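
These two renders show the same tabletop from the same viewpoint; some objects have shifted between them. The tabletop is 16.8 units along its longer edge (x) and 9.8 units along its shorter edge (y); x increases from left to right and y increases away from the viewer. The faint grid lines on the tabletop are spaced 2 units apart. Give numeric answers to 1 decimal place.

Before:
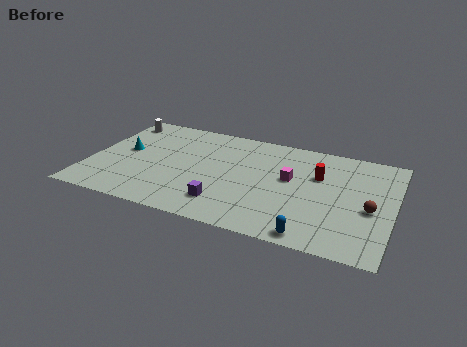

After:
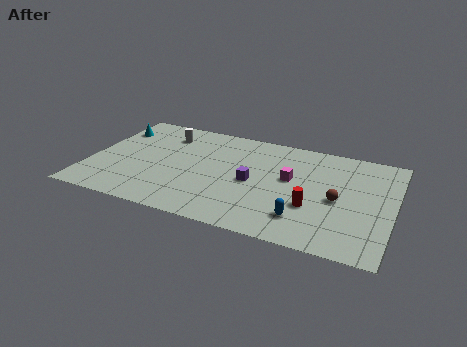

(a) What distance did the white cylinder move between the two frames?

2.9

The white cylinder moved from about (1.0, 8.3) to (3.8, 7.7), a distance of √(2.8² + 0.6²) ≈ 2.9.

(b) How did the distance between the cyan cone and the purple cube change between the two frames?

+1.9

They were about 6.8 units apart before and 8.7 after — 1.9 units further apart.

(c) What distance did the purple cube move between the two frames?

2.8

The purple cube was near (7.8, 2.1) before and (9.1, 4.6) after, so it travelled √(1.3² + 2.5²) ≈ 2.8 units.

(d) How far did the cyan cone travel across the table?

2.3

From (1.8, 5.3) to (0.9, 7.4), the cyan cone covered √(0.9² + 2.1²) ≈ 2.3 units.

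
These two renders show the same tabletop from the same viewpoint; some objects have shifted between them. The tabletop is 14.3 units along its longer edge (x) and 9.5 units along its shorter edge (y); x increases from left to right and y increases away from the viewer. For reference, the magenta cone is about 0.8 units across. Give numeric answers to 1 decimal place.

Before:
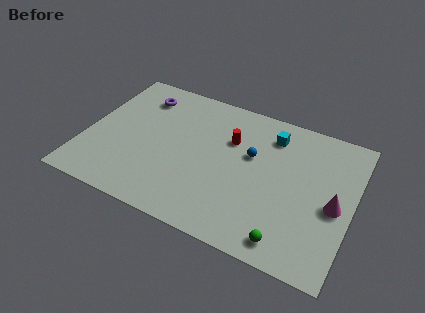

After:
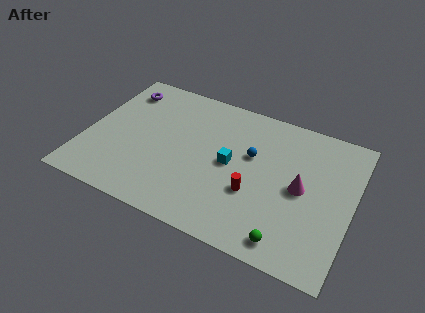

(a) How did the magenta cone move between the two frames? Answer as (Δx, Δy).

(-1.8, 0.4)

From the two frames, the magenta cone sits at roughly (13.4, 4.3) before and (11.6, 4.7) after.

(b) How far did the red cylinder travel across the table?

3.4

From (7.6, 6.4) to (9.2, 3.4), the red cylinder covered √(1.6² + 3.0²) ≈ 3.4 units.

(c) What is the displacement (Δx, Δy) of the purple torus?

(-1.1, 0.1)

The purple torus was at about (2.5, 7.6) and moved to about (1.4, 7.7).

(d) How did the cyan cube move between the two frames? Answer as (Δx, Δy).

(-1.9, -2.8)

From the two frames, the cyan cube sits at roughly (9.7, 7.6) before and (7.8, 4.8) after.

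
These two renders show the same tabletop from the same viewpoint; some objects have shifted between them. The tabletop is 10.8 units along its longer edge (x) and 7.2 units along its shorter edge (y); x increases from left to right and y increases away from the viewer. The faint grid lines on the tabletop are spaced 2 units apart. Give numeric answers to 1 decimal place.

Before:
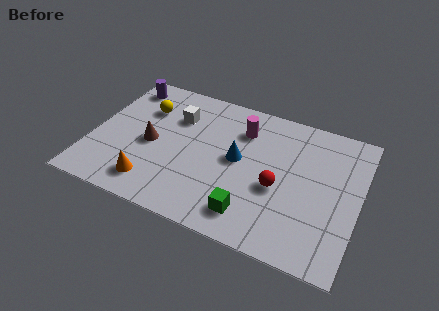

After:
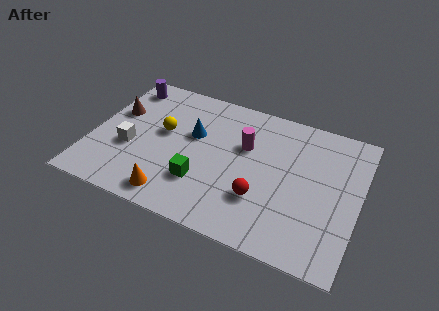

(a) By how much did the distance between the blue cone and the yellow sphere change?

-3.0

Before: roughly 4.2 units apart; after: 1.2. That's 3.0 units closer together.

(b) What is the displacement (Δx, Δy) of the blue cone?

(-1.9, 0.6)

From the two frames, the blue cone sits at roughly (5.9, 3.8) before and (4.0, 4.4) after.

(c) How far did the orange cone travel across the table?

0.9

From (2.7, 1.3) to (3.6, 1.0), the orange cone covered √(0.9² + 0.3²) ≈ 0.9 units.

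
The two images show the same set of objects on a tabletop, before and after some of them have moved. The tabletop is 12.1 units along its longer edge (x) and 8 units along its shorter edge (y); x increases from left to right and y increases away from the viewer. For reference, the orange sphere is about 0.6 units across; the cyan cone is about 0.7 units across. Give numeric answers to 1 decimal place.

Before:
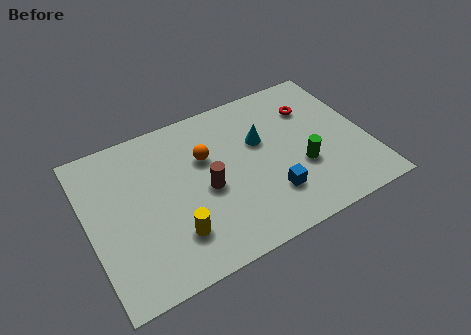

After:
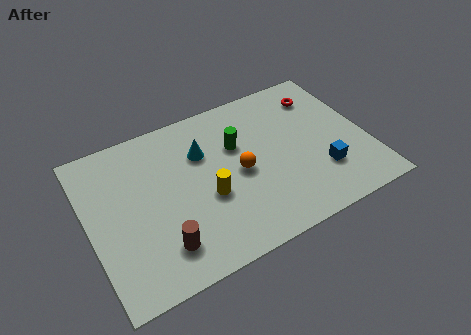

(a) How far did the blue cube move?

2.3

From (7.6, 2.1) to (9.9, 2.3), the blue cube covered √(2.3² + 0.2²) ≈ 2.3 units.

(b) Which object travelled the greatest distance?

the green cylinder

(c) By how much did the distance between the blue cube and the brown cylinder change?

+4.1

They were about 3.0 units apart before and 7.1 after — 4.1 units further apart.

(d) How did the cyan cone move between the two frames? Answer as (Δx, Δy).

(-2.5, 0.5)

The cyan cone started near (7.6, 5.0) and ended near (5.1, 5.5).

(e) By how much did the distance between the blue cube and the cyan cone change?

+2.9

They were about 2.9 units apart before and 5.8 after — 2.9 units further apart.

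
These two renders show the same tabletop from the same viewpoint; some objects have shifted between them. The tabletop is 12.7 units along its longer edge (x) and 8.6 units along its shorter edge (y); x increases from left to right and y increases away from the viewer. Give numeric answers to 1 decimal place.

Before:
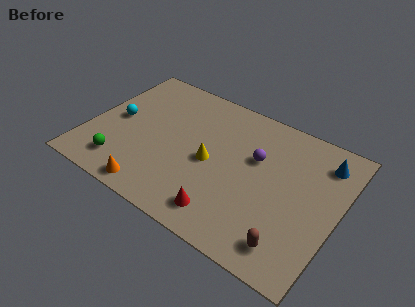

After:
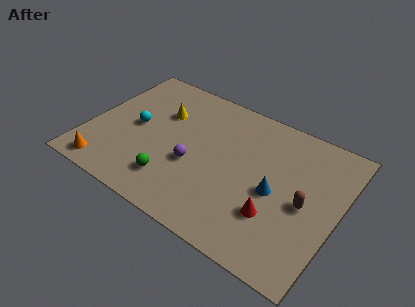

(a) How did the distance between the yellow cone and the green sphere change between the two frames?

-0.7

Before: roughly 4.8 units apart; after: 4.1. That's 0.7 units closer together.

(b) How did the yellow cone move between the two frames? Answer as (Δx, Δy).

(-2.9, 1.8)

The yellow cone was at about (6.3, 4.0) and moved to about (3.4, 5.8).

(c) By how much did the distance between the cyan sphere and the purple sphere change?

-3.9

Before: roughly 7.2 units apart; after: 3.3. That's 3.9 units closer together.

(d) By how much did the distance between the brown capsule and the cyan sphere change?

-1.1

Before: roughly 9.9 units apart; after: 8.8. That's 1.1 units closer together.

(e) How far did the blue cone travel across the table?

3.6

From (11.6, 6.9) to (9.6, 3.9), the blue cone covered √(2.0² + 3.0²) ≈ 3.6 units.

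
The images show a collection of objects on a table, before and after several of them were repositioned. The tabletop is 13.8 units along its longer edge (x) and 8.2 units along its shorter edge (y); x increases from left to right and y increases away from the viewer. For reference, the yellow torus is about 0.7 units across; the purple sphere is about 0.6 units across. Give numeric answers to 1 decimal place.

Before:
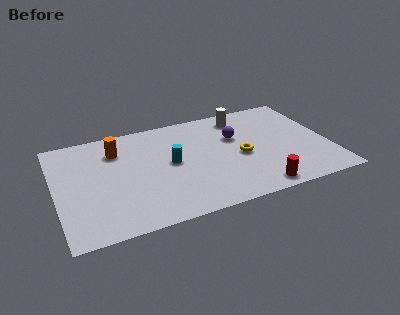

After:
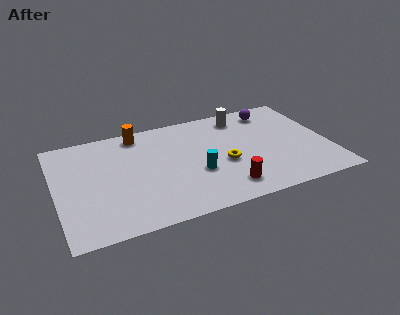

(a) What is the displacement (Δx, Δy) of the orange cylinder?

(1.2, 1.0)

From the two frames, the orange cylinder sits at roughly (3.2, 6.2) before and (4.4, 7.2) after.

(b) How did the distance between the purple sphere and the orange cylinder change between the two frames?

+0.8

They were about 6.1 units apart before and 6.9 after — 0.8 units further apart.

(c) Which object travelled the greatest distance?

the purple sphere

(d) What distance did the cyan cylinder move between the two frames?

1.7

The cyan cylinder was near (5.8, 4.3) before and (7.0, 3.1) after, so it travelled √(1.2² + 1.2²) ≈ 1.7 units.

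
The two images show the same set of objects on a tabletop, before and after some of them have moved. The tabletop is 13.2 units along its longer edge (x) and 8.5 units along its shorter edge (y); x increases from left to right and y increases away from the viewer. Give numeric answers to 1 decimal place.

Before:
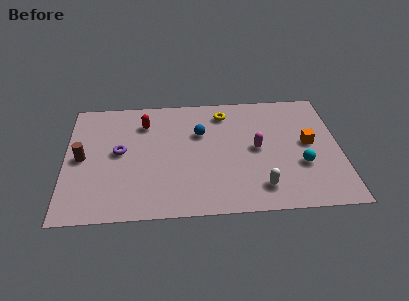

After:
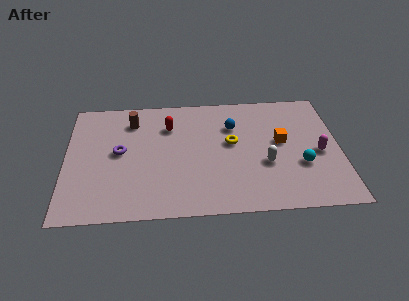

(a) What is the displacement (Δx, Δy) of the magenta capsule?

(3.0, -0.5)

The magenta capsule was at about (9.2, 4.3) and moved to about (12.2, 3.8).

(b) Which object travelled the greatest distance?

the brown cylinder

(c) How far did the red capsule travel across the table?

1.2

From (3.8, 6.5) to (5.0, 6.2), the red capsule covered √(1.2² + 0.3²) ≈ 1.2 units.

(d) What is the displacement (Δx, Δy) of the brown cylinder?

(2.4, 2.5)

The brown cylinder was at about (0.8, 4.2) and moved to about (3.2, 6.7).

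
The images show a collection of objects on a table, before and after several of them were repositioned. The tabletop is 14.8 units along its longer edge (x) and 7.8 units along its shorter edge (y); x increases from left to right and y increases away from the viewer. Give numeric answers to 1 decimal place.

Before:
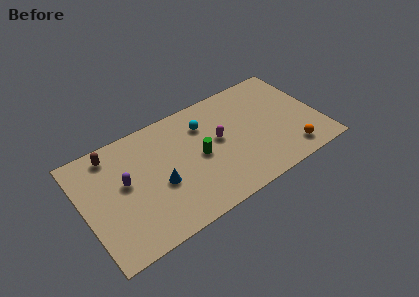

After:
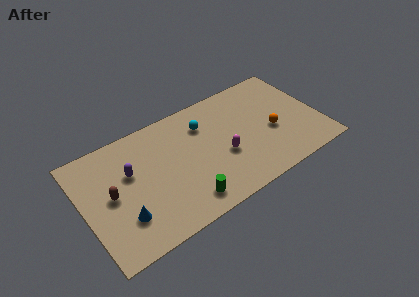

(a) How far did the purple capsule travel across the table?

0.6

The purple capsule moved from about (2.6, 4.4) to (3.0, 4.9), a distance of √(0.4² + 0.5²) ≈ 0.6.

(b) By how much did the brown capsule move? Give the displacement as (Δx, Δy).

(-0.4, -2.7)

The brown capsule started near (2.1, 6.7) and ended near (1.7, 4.0).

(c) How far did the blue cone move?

2.6

The blue cone was near (4.6, 3.2) before and (2.2, 2.2) after, so it travelled √(2.4² + 1.0²) ≈ 2.6 units.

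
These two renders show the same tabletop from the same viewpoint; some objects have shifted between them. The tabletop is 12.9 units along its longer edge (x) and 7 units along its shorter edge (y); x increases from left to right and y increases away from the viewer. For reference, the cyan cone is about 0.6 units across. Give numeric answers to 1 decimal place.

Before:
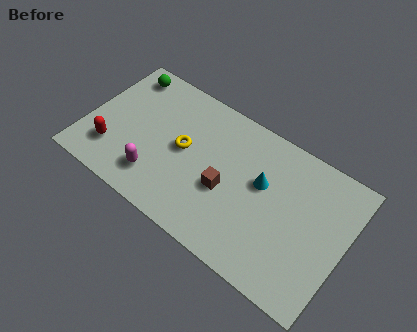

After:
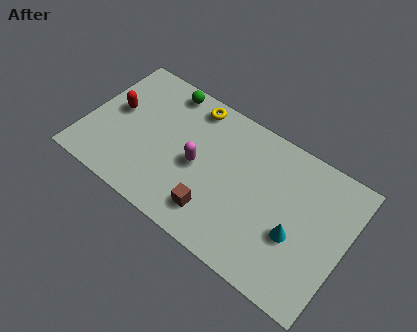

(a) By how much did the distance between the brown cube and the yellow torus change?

+2.6

The distance was about 2.4 in the first image and 5.0 in the second, so they moved 2.6 units further apart.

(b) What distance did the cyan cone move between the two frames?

2.4

The cyan cone moved from about (8.7, 4.2) to (10.6, 2.7), a distance of √(1.9² + 1.5²) ≈ 2.4.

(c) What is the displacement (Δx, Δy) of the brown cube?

(-0.3, -1.4)

The brown cube was at about (7.1, 2.9) and moved to about (6.8, 1.5).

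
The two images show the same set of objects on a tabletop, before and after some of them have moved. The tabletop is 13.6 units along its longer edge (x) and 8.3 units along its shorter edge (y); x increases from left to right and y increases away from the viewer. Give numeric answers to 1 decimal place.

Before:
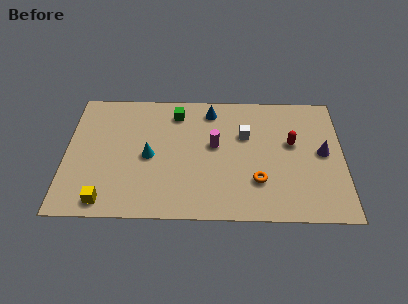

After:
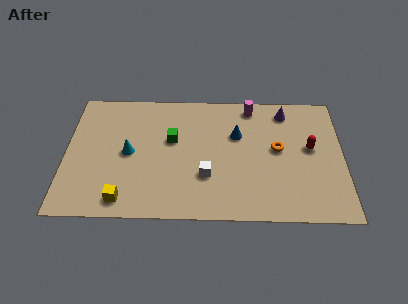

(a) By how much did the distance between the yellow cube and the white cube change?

-3.8

They were about 8.1 units apart before and 4.3 after — 3.8 units closer together.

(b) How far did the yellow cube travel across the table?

0.9

From (2.0, 1.0) to (2.9, 1.1), the yellow cube covered √(0.9² + 0.1²) ≈ 0.9 units.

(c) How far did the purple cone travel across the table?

3.2

From (12.6, 4.3) to (10.8, 7.0), the purple cone covered √(1.8² + 2.7²) ≈ 3.2 units.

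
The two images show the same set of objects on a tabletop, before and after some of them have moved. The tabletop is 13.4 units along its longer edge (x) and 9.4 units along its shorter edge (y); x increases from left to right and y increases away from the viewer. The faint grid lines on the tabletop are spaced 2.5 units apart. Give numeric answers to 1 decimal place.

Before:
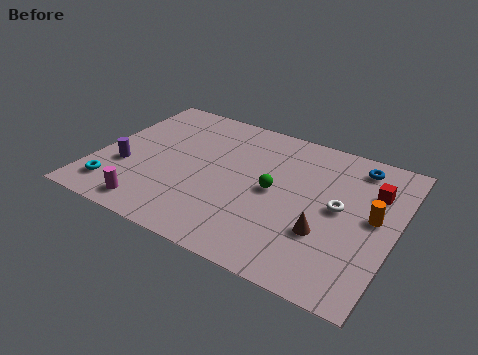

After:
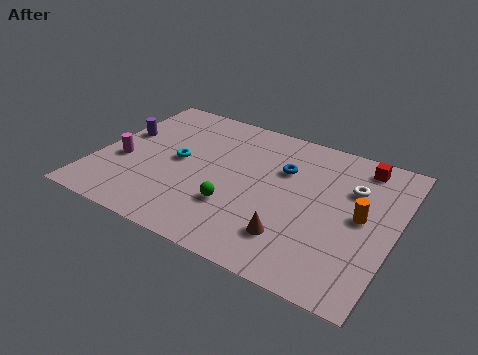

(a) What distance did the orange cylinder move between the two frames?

0.5

From (12.4, 5.0) to (11.9, 4.8), the orange cylinder covered √(0.5² + 0.2²) ≈ 0.5 units.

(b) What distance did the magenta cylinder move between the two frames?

3.1

The magenta cylinder was near (3.0, 1.2) before and (1.2, 3.7) after, so it travelled √(1.8² + 2.5²) ≈ 3.1 units.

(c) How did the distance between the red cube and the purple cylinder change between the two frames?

-0.3

They were about 11.3 units apart before and 11.0 after — 0.3 units closer together.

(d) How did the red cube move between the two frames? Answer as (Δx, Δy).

(-0.7, 1.5)

The red cube was at about (12.2, 6.6) and moved to about (11.5, 8.1).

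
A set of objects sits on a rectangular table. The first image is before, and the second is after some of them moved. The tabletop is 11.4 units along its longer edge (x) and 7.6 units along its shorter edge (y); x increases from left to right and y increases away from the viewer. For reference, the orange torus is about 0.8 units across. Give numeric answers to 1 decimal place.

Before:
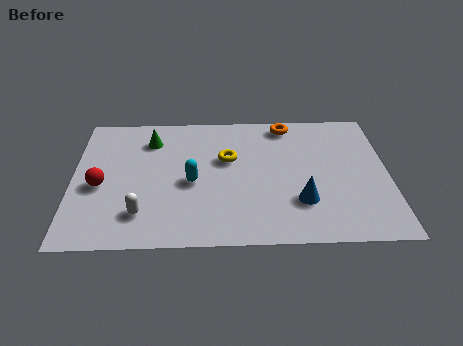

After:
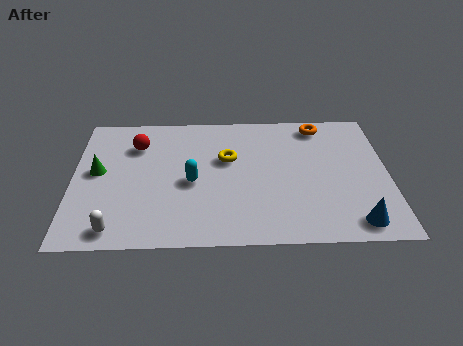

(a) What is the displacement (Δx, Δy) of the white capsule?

(-0.9, -0.8)

The white capsule was at about (2.5, 1.7) and moved to about (1.6, 0.9).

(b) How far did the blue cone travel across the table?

2.2

The blue cone was near (8.2, 2.2) before and (10.1, 1.0) after, so it travelled √(1.9² + 1.2²) ≈ 2.2 units.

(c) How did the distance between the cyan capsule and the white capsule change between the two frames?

+1.2

The distance was about 2.5 in the first image and 3.7 in the second, so they moved 1.2 units further apart.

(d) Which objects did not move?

the cyan capsule and the yellow torus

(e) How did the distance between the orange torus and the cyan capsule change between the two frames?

+0.9

They were about 4.8 units apart before and 5.7 after — 0.9 units further apart.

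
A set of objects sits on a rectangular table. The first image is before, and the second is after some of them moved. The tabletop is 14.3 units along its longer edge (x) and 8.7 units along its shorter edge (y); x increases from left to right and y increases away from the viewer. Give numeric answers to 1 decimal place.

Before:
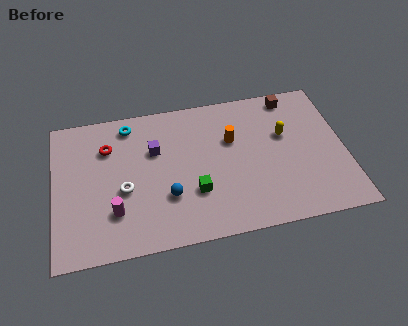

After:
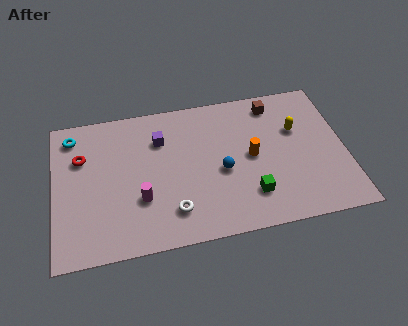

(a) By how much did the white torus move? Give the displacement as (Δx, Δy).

(2.3, -1.7)

The white torus was at about (3.4, 3.6) and moved to about (5.7, 1.9).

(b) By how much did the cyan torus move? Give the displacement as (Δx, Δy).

(-2.8, -0.2)

From the two frames, the cyan torus sits at roughly (3.8, 7.5) before and (1.0, 7.3) after.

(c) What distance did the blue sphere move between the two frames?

2.9

The blue sphere was near (5.5, 2.8) before and (8.2, 3.8) after, so it travelled √(2.7² + 1.0²) ≈ 2.9 units.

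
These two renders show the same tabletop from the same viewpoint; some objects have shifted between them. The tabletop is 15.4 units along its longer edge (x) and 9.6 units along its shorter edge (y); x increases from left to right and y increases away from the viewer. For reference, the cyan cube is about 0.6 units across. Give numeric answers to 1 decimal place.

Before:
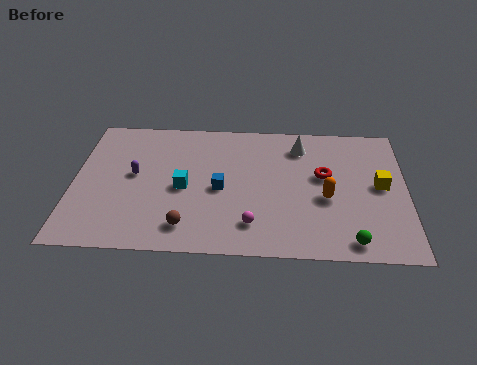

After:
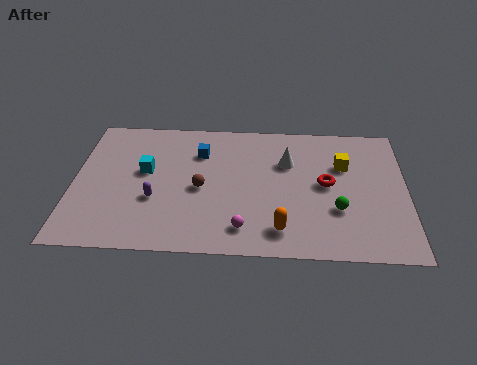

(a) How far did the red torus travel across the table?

0.6

From (11.6, 5.6) to (11.7, 5.0), the red torus covered √(0.1² + 0.6²) ≈ 0.6 units.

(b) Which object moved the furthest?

the orange capsule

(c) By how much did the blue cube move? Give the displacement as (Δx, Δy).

(-1.0, 2.6)

The blue cube started near (6.8, 4.4) and ended near (5.8, 7.0).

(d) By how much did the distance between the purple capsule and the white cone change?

-1.3

The distance was about 8.1 in the first image and 6.8 in the second, so they moved 1.3 units closer together.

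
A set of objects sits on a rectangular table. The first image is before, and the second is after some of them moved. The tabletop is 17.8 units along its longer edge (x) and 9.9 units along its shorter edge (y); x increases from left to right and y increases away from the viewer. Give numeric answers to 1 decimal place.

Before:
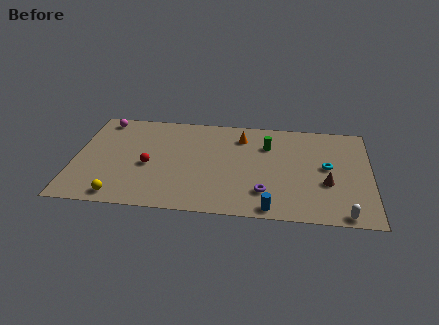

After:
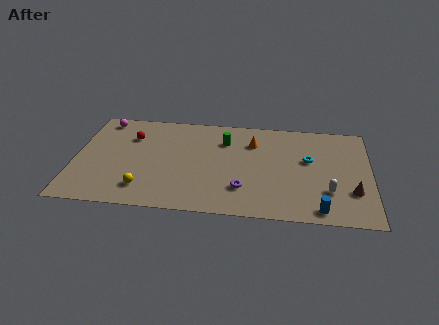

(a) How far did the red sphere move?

3.0

The red sphere moved from about (4.5, 4.3) to (3.3, 7.1), a distance of √(1.2² + 2.8²) ≈ 3.0.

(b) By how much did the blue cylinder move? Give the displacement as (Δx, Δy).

(2.9, 0.2)

From the two frames, the blue cylinder sits at roughly (11.9, 0.9) before and (14.8, 1.1) after.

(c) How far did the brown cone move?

1.7

The brown cone moved from about (15.2, 3.7) to (16.7, 3.0), a distance of √(1.5² + 0.7²) ≈ 1.7.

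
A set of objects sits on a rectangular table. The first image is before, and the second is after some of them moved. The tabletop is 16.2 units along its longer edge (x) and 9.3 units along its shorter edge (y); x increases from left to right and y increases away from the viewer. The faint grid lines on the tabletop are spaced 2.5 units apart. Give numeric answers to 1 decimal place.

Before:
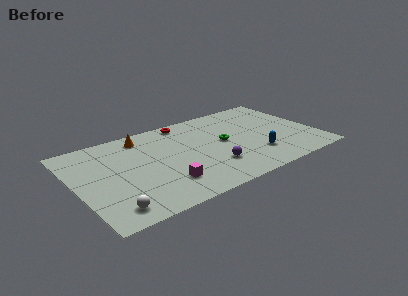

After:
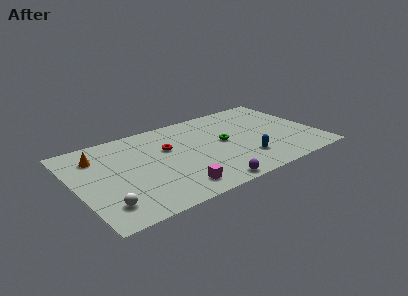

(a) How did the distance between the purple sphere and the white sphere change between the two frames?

-0.3

Before: roughly 7.1 units apart; after: 6.8. That's 0.3 units closer together.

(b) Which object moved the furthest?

the orange cone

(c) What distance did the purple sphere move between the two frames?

1.9

The purple sphere moved from about (8.8, 2.6) to (8.2, 0.8), a distance of √(0.6² + 1.8²) ≈ 1.9.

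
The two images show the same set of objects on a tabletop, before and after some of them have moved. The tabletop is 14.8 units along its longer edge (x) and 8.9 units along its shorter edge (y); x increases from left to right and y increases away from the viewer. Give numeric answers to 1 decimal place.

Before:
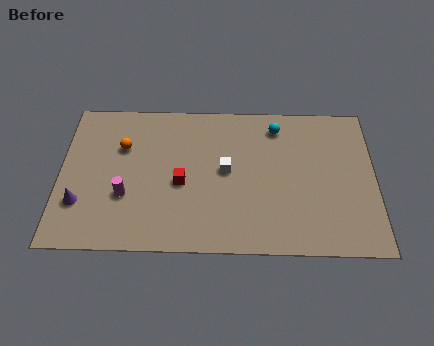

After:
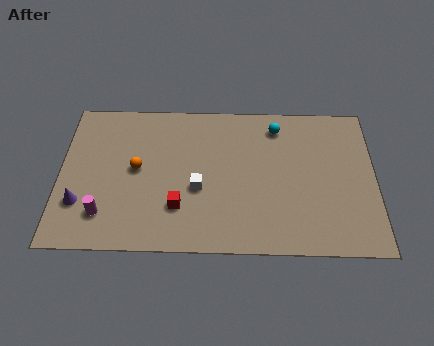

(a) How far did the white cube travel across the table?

1.7

The white cube was near (7.8, 4.7) before and (6.5, 3.6) after, so it travelled √(1.3² + 1.1²) ≈ 1.7 units.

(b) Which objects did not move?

the purple cone and the cyan sphere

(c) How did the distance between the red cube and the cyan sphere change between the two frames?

+1.0

Before: roughly 5.7 units apart; after: 6.7. That's 1.0 units further apart.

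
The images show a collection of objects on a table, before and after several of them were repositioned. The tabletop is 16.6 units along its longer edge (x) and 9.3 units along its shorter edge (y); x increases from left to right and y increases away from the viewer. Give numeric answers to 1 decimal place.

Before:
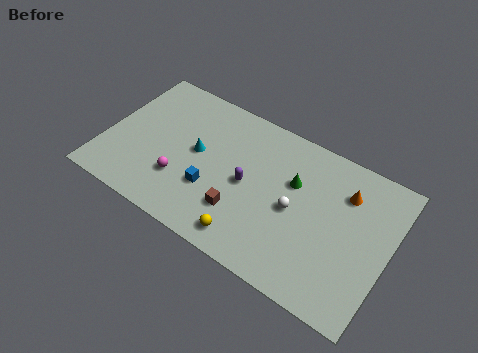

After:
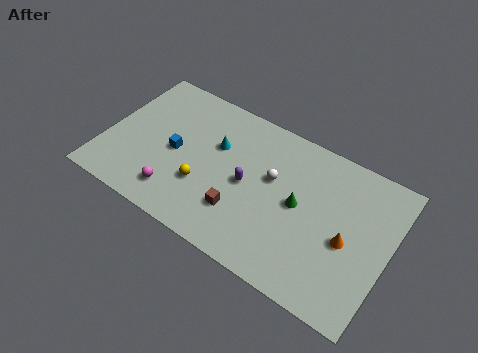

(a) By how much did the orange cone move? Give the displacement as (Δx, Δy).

(0.5, -2.8)

The orange cone started near (13.8, 6.9) and ended near (14.3, 4.1).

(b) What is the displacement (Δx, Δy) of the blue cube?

(-2.4, 1.3)

The blue cube started near (6.5, 3.1) and ended near (4.1, 4.4).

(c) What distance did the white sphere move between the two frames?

1.9

From (11.2, 4.4) to (9.7, 5.6), the white sphere covered √(1.5² + 1.2²) ≈ 1.9 units.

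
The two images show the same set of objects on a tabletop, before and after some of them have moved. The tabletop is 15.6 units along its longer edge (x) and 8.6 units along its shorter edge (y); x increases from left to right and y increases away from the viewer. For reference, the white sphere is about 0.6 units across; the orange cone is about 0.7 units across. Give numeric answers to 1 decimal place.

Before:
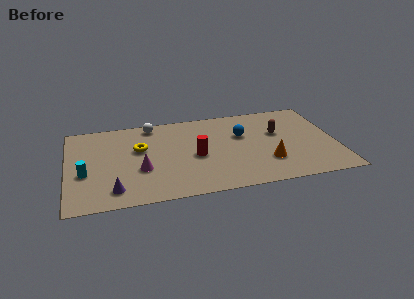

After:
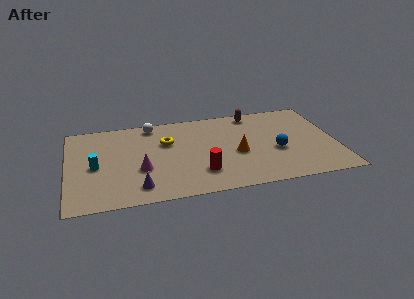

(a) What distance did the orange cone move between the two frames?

2.1

The orange cone was near (11.5, 2.5) before and (9.8, 3.7) after, so it travelled √(1.7² + 1.2²) ≈ 2.1 units.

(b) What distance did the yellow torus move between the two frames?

1.6

The yellow torus was near (4.2, 5.3) before and (5.8, 5.7) after, so it travelled √(1.6² + 0.4²) ≈ 1.6 units.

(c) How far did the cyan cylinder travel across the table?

0.8

From (1.0, 3.4) to (1.6, 4.0), the cyan cylinder covered √(0.6² + 0.6²) ≈ 0.8 units.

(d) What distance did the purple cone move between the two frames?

1.4

The purple cone moved from about (2.6, 1.5) to (4.0, 1.5), a distance of √(1.4² + 0.0²) ≈ 1.4.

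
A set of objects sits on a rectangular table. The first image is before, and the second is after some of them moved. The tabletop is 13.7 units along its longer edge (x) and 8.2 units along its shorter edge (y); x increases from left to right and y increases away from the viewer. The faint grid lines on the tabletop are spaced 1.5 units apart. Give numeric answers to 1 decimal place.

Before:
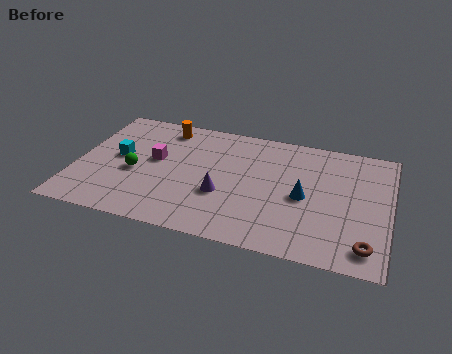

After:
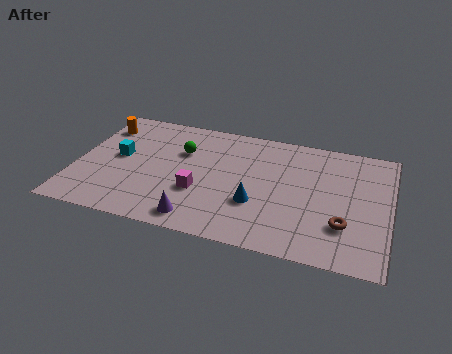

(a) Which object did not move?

the cyan cube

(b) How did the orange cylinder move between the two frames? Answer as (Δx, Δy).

(-2.8, -0.6)

The orange cylinder started near (3.6, 7.0) and ended near (0.8, 6.4).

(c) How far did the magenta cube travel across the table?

2.7

The magenta cube moved from about (3.4, 4.6) to (5.5, 2.9), a distance of √(2.1² + 1.7²) ≈ 2.7.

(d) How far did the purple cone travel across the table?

2.1

From (6.5, 3.0) to (5.6, 1.1), the purple cone covered √(0.9² + 1.9²) ≈ 2.1 units.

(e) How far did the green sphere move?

2.8

The green sphere moved from about (2.6, 3.5) to (4.5, 5.5), a distance of √(1.9² + 2.0²) ≈ 2.8.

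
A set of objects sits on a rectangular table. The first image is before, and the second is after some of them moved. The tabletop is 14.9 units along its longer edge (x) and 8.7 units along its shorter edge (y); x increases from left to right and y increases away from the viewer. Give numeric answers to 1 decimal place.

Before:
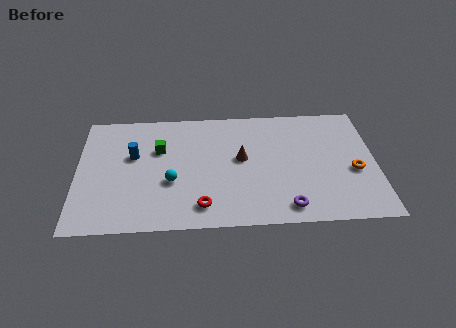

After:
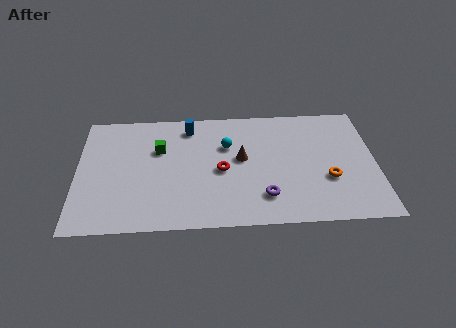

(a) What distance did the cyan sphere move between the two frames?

3.8

The cyan sphere moved from about (4.7, 3.3) to (7.5, 5.8), a distance of √(2.8² + 2.5²) ≈ 3.8.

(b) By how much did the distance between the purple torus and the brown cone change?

-1.2

Before: roughly 4.2 units apart; after: 3.0. That's 1.2 units closer together.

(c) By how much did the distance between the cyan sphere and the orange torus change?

-3.4

Before: roughly 9.1 units apart; after: 5.7. That's 3.4 units closer together.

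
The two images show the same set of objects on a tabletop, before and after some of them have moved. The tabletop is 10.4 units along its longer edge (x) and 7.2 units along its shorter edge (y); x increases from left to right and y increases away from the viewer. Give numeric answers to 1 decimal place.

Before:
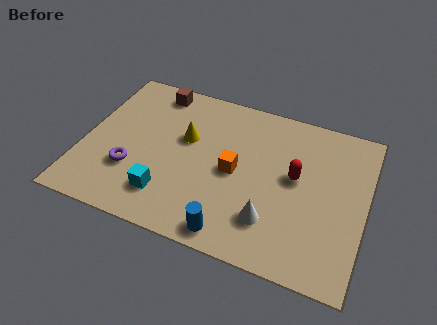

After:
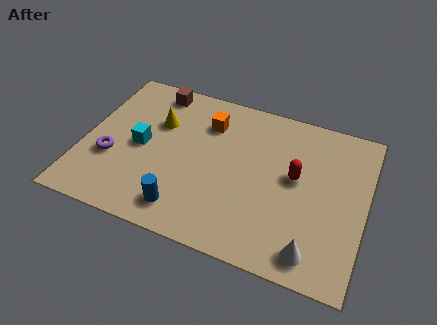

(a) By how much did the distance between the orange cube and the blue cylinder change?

+1.5

They were about 2.7 units apart before and 4.2 after — 1.5 units further apart.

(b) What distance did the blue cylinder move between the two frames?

1.8

The blue cylinder was near (5.8, 0.8) before and (4.0, 1.2) after, so it travelled √(1.8² + 0.4²) ≈ 1.8 units.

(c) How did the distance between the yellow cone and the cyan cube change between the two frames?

-1.4

They were about 2.8 units apart before and 1.4 after — 1.4 units closer together.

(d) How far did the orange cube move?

2.2

From (5.6, 3.5) to (4.4, 5.4), the orange cube covered √(1.2² + 1.9²) ≈ 2.2 units.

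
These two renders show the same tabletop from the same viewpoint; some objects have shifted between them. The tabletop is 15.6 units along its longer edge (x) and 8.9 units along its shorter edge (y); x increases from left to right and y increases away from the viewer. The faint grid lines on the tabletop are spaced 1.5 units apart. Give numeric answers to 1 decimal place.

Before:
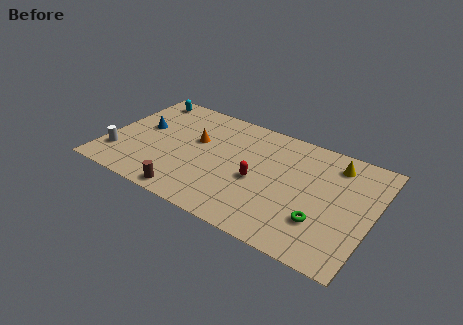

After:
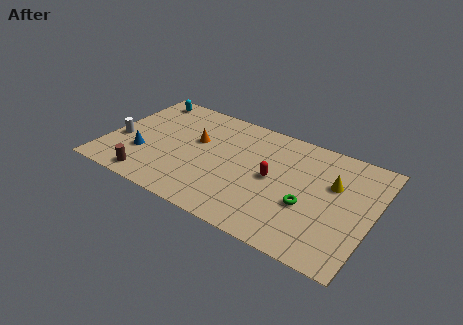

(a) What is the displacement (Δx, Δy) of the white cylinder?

(-0.1, 1.3)

The white cylinder was at about (0.9, 2.2) and moved to about (0.8, 3.5).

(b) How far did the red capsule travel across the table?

1.0

The red capsule was near (9.0, 3.9) before and (9.8, 4.5) after, so it travelled √(0.8² + 0.6²) ≈ 1.0 units.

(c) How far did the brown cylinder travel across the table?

2.4

The brown cylinder moved from about (5.4, 0.9) to (3.0, 1.1), a distance of √(2.4² + 0.2²) ≈ 2.4.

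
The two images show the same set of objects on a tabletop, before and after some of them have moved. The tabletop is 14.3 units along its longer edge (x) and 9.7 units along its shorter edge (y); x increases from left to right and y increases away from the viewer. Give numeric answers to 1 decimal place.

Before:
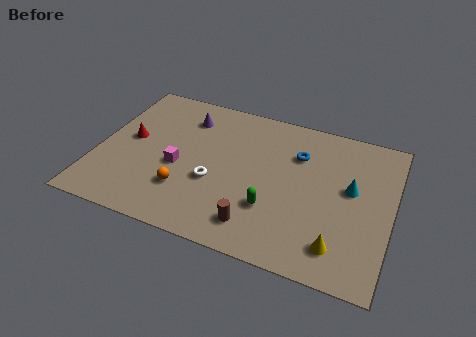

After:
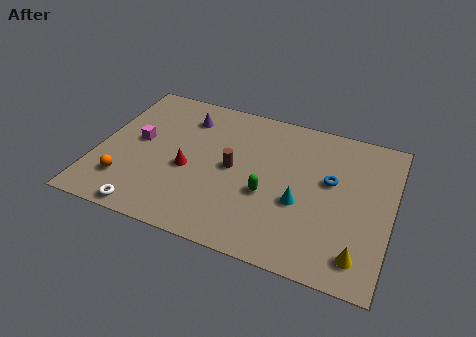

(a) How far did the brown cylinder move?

3.5

The brown cylinder moved from about (8.1, 1.7) to (6.6, 4.9), a distance of √(1.5² + 3.2²) ≈ 3.5.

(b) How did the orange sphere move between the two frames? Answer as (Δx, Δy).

(-2.9, -0.4)

From the two frames, the orange sphere sits at roughly (4.5, 2.7) before and (1.6, 2.3) after.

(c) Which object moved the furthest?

the white torus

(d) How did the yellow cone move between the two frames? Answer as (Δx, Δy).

(1.0, -0.2)

From the two frames, the yellow cone sits at roughly (12.0, 1.8) before and (13.0, 1.6) after.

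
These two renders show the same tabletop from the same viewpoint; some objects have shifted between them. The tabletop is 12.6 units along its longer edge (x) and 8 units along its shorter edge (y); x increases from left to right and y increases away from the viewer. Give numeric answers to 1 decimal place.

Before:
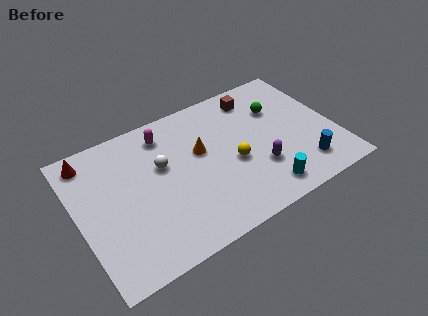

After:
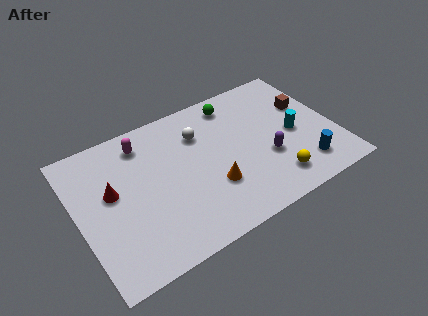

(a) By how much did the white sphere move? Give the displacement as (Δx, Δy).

(2.0, 0.9)

The white sphere was at about (4.2, 4.9) and moved to about (6.2, 5.8).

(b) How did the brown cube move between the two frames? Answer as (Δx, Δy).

(2.3, -1.6)

The brown cube was at about (9.2, 6.7) and moved to about (11.5, 5.1).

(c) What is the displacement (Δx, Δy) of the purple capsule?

(0.5, 0.4)

The purple capsule was at about (8.6, 2.5) and moved to about (9.1, 2.9).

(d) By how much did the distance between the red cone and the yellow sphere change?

+0.6

They were about 7.5 units apart before and 8.1 after — 0.6 units further apart.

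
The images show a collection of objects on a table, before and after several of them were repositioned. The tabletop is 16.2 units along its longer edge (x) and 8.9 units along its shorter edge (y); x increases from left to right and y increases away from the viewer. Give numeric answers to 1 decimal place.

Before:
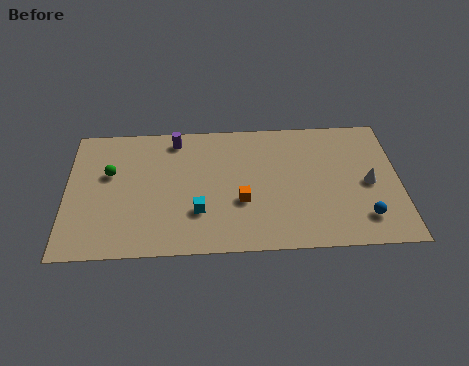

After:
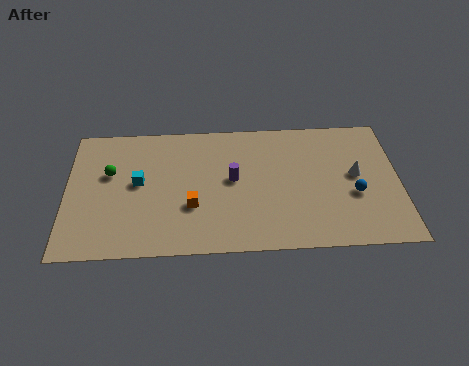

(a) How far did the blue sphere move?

1.6

The blue sphere moved from about (14.4, 1.9) to (14.0, 3.5), a distance of √(0.4² + 1.6²) ≈ 1.6.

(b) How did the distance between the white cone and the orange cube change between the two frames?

+1.9

They were about 6.3 units apart before and 8.2 after — 1.9 units further apart.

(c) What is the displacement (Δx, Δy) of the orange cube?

(-2.4, -0.2)

From the two frames, the orange cube sits at roughly (8.5, 3.3) before and (6.1, 3.1) after.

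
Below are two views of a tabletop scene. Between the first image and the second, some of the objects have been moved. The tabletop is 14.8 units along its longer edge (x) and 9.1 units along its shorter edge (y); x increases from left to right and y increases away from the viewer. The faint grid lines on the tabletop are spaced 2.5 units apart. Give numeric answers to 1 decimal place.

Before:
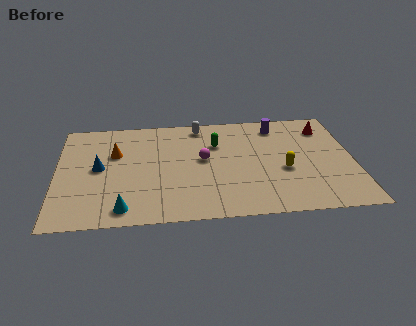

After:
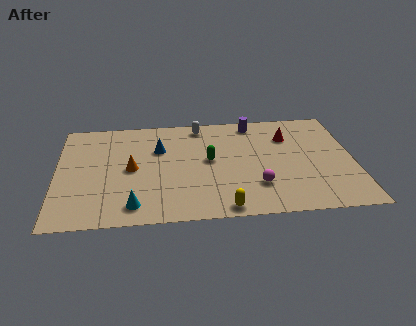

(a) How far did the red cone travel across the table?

2.0

From (13.5, 7.2) to (11.6, 6.6), the red cone covered √(1.9² + 0.6²) ≈ 2.0 units.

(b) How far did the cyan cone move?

0.5

From (3.3, 1.2) to (3.8, 1.4), the cyan cone covered √(0.5² + 0.2²) ≈ 0.5 units.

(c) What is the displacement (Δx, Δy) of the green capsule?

(-0.4, -1.4)

From the two frames, the green capsule sits at roughly (8.0, 6.3) before and (7.6, 4.9) after.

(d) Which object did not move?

the white capsule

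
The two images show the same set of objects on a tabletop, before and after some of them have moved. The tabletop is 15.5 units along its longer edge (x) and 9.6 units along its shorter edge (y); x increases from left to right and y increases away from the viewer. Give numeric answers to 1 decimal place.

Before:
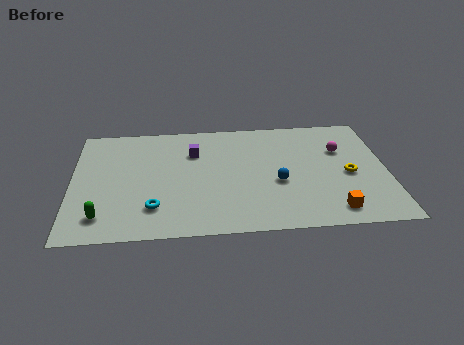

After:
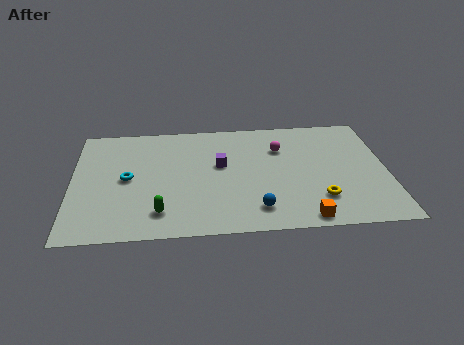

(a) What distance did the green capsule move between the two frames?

2.8

The green capsule was near (1.5, 1.8) before and (4.3, 1.9) after, so it travelled √(2.8² + 0.1²) ≈ 2.8 units.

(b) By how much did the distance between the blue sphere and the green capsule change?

-4.2

They were about 8.9 units apart before and 4.7 after — 4.2 units closer together.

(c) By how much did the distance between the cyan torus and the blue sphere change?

+0.7

They were about 6.3 units apart before and 7.0 after — 0.7 units further apart.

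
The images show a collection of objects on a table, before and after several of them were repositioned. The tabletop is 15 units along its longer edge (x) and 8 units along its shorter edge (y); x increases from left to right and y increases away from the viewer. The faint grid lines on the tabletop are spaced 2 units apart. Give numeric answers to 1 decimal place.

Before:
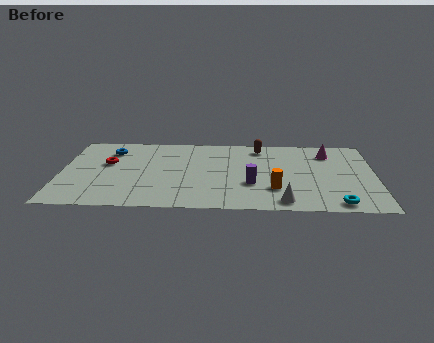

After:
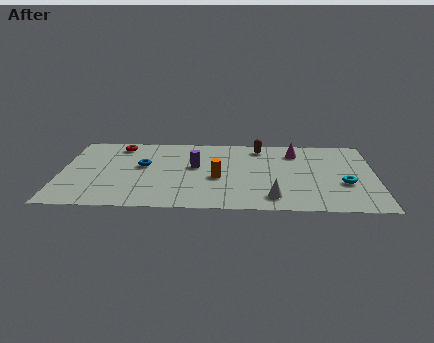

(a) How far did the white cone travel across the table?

0.6

The white cone moved from about (10.6, 1.0) to (10.1, 1.4), a distance of √(0.5² + 0.4²) ≈ 0.6.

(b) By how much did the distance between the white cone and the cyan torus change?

+1.3

They were about 2.5 units apart before and 3.8 after — 1.3 units further apart.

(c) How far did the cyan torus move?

2.1

From (13.1, 0.9) to (13.5, 3.0), the cyan torus covered √(0.4² + 2.1²) ≈ 2.1 units.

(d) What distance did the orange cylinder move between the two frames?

2.9

The orange cylinder moved from about (10.2, 2.3) to (7.5, 3.4), a distance of √(2.7² + 1.1²) ≈ 2.9.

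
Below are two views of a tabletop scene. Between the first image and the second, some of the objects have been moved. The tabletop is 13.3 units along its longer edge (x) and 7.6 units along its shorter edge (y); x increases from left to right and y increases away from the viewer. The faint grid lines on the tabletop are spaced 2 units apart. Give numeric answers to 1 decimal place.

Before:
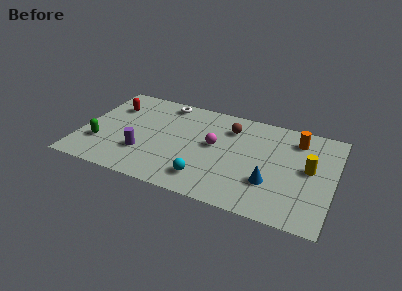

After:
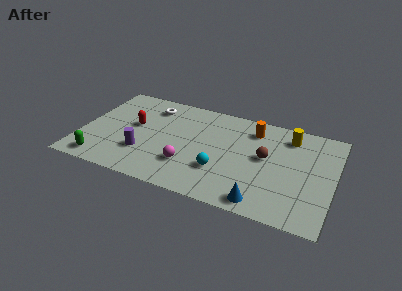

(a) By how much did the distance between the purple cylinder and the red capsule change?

-1.7

The distance was about 3.8 in the first image and 2.1 in the second, so they moved 1.7 units closer together.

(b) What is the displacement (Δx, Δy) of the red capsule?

(1.3, -1.2)

From the two frames, the red capsule sits at roughly (1.4, 5.5) before and (2.7, 4.3) after.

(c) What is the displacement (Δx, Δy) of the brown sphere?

(2.0, -1.6)

The brown sphere was at about (7.7, 5.8) and moved to about (9.7, 4.2).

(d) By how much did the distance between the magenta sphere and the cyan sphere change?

-1.0

The distance was about 2.7 in the first image and 1.7 in the second, so they moved 1.0 units closer together.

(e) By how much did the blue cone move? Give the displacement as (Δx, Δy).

(-0.3, -1.5)

The blue cone was at about (10.1, 2.4) and moved to about (9.8, 0.9).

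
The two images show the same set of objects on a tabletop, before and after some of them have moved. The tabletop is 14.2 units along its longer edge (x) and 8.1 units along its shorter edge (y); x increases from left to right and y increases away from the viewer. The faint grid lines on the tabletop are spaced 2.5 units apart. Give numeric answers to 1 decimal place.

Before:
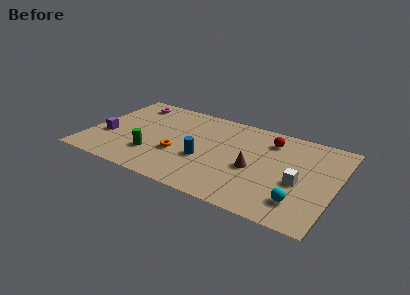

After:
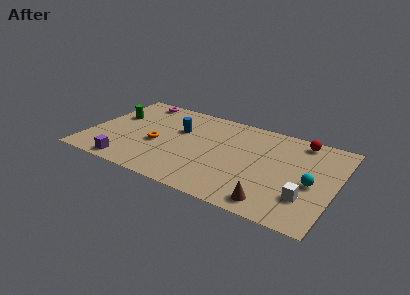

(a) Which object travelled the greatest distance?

the green cylinder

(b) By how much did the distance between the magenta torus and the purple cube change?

+2.4

Before: roughly 3.9 units apart; after: 6.3. That's 2.4 units further apart.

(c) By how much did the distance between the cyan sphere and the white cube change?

-0.3

They were about 1.6 units apart before and 1.3 after — 0.3 units closer together.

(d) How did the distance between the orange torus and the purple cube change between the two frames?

-1.4

Before: roughly 4.2 units apart; after: 2.8. That's 1.4 units closer together.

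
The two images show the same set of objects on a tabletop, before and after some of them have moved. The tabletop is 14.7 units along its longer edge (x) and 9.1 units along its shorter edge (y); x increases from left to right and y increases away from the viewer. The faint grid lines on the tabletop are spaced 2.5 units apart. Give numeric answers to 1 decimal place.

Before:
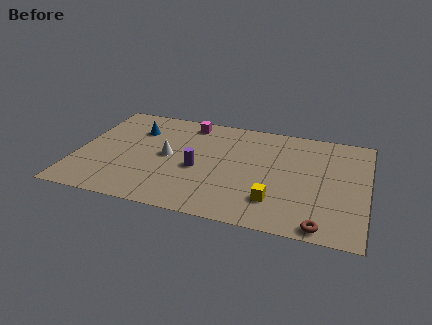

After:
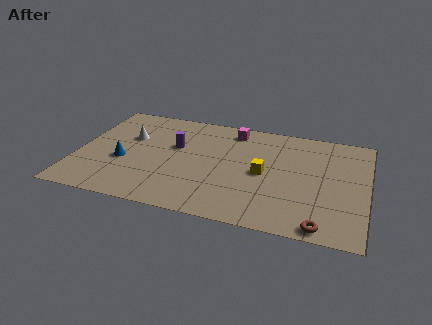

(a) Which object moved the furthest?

the blue cone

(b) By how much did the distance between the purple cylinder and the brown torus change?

+2.0

Before: roughly 7.1 units apart; after: 9.1. That's 2.0 units further apart.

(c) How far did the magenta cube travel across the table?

2.3

From (5.4, 7.9) to (7.7, 7.8), the magenta cube covered √(2.3² + 0.1²) ≈ 2.3 units.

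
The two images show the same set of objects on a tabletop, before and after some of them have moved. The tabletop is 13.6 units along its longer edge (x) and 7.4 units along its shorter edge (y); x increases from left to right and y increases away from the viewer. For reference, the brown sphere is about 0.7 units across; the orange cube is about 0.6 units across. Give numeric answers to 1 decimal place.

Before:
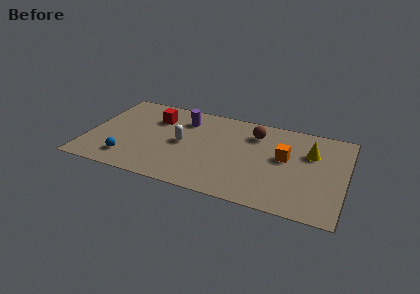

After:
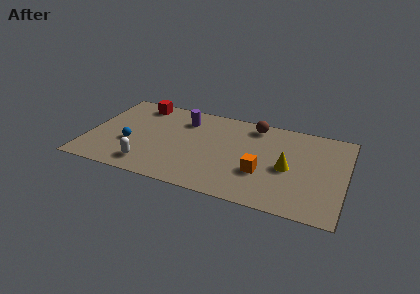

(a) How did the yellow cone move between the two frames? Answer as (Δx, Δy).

(-1.1, -1.6)

The yellow cone started near (11.7, 5.0) and ended near (10.6, 3.4).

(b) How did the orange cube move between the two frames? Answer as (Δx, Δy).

(-1.1, -1.6)

The orange cube started near (10.4, 4.2) and ended near (9.3, 2.6).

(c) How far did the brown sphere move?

0.7

From (8.7, 5.7) to (8.6, 6.4), the brown sphere covered √(0.1² + 0.7²) ≈ 0.7 units.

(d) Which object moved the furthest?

the white capsule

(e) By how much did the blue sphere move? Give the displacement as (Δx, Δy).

(0.0, 1.3)

The blue sphere was at about (2.3, 1.5) and moved to about (2.3, 2.8).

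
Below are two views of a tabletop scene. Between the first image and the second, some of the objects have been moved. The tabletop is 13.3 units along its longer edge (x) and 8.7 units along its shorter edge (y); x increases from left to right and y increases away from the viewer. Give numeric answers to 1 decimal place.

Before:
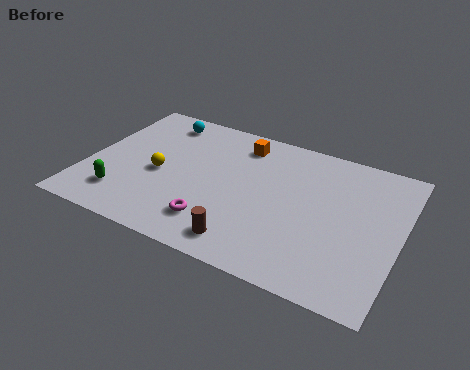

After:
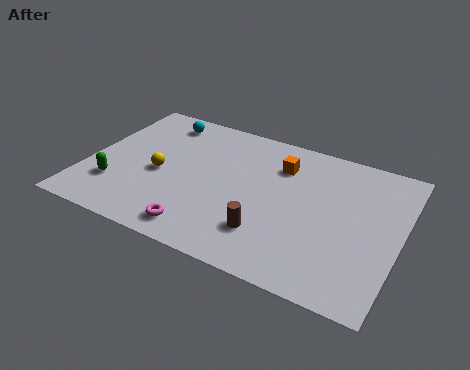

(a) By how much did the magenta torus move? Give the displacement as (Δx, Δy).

(-0.5, -0.7)

The magenta torus was at about (5.8, 1.9) and moved to about (5.3, 1.2).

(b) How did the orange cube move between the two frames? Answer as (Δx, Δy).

(1.8, -0.7)

From the two frames, the orange cube sits at roughly (6.2, 7.2) before and (8.0, 6.5) after.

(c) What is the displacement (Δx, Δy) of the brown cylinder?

(0.8, 0.9)

The brown cylinder was at about (7.2, 1.3) and moved to about (8.0, 2.2).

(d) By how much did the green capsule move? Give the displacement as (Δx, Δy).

(-0.4, 0.5)

From the two frames, the green capsule sits at roughly (1.8, 1.9) before and (1.4, 2.4) after.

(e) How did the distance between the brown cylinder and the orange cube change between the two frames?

-1.7

The distance was about 6.0 in the first image and 4.3 in the second, so they moved 1.7 units closer together.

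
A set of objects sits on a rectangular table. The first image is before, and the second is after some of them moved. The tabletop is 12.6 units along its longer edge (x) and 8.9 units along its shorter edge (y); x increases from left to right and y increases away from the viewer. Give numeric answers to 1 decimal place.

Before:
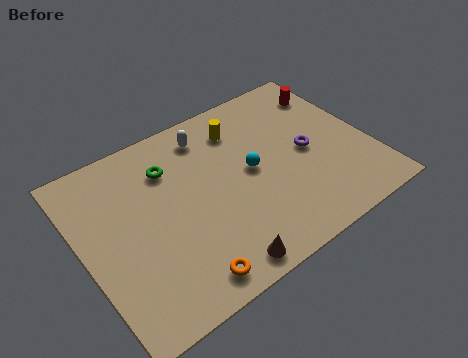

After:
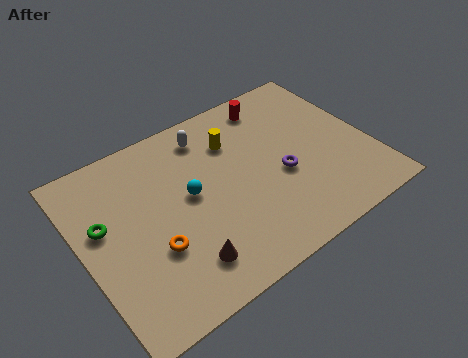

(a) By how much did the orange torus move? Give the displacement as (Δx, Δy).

(-0.9, 2.0)

From the two frames, the orange torus sits at roughly (3.7, 1.1) before and (2.8, 3.1) after.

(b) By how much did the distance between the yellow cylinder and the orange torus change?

-1.6

They were about 7.0 units apart before and 5.4 after — 1.6 units closer together.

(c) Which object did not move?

the white capsule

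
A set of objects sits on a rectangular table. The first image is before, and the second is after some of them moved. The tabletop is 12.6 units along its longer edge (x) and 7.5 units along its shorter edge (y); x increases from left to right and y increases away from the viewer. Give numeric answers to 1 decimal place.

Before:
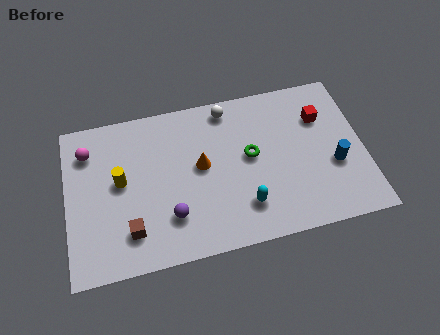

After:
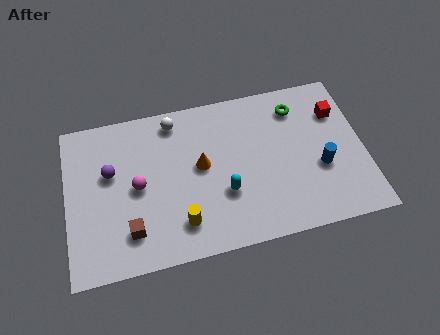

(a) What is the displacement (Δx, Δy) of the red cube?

(0.7, 0.1)

The red cube started near (10.9, 5.3) and ended near (11.6, 5.4).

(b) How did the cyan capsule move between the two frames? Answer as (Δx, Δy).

(-0.8, 0.8)

The cyan capsule was at about (7.4, 1.8) and moved to about (6.6, 2.6).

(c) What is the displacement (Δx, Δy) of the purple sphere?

(-2.4, 2.6)

The purple sphere was at about (4.3, 2.0) and moved to about (1.9, 4.6).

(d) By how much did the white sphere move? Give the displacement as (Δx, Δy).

(-2.3, -0.1)

The white sphere was at about (7.0, 6.6) and moved to about (4.7, 6.5).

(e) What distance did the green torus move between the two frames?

2.8

The green torus was near (7.8, 4.1) before and (9.9, 6.0) after, so it travelled √(2.1² + 1.9²) ≈ 2.8 units.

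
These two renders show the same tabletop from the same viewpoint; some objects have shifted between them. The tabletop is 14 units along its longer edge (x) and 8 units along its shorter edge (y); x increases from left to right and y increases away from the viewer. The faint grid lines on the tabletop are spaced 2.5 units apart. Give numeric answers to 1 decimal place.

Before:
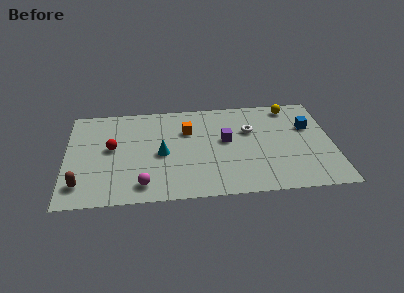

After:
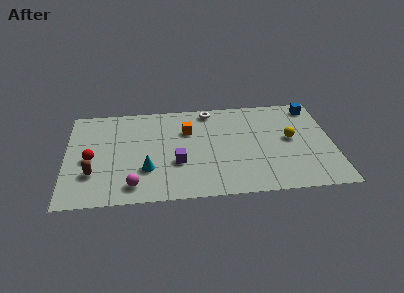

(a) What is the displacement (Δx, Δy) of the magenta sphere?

(-0.5, 0.0)

The magenta sphere was at about (4.0, 1.3) and moved to about (3.5, 1.3).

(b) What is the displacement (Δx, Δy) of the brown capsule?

(0.6, 0.8)

The brown capsule started near (0.8, 1.6) and ended near (1.4, 2.4).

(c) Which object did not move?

the orange cube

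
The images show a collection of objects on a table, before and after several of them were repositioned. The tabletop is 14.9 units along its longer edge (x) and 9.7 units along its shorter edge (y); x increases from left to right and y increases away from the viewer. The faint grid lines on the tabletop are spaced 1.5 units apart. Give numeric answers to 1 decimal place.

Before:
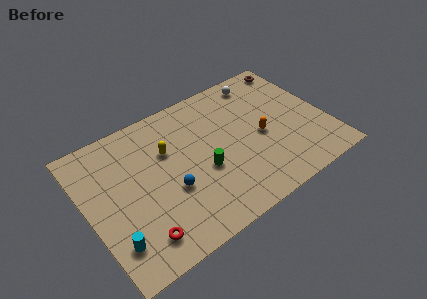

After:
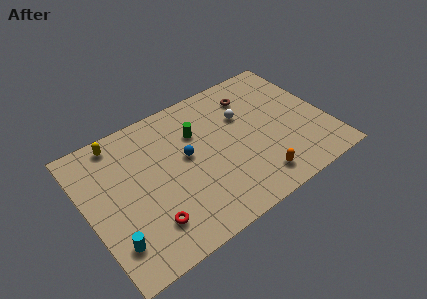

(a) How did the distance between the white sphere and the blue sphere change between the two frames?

-4.3

Before: roughly 8.2 units apart; after: 3.9. That's 4.3 units closer together.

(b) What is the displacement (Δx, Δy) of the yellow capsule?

(-2.7, 2.2)

From the two frames, the yellow capsule sits at roughly (5.2, 6.4) before and (2.5, 8.6) after.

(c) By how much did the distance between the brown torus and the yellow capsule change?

-0.6

They were about 9.0 units apart before and 8.4 after — 0.6 units closer together.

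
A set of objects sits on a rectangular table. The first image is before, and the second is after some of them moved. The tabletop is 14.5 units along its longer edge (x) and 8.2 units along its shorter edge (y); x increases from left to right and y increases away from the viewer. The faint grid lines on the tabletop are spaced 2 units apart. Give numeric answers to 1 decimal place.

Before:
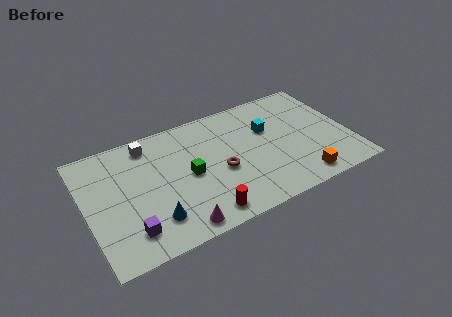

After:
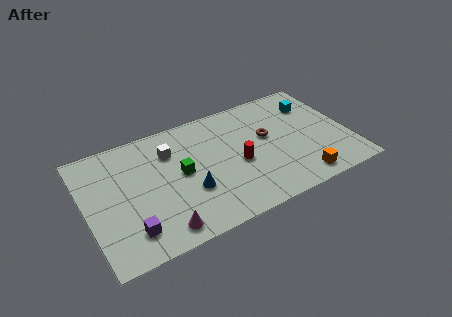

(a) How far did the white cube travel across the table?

1.5

The white cube was near (3.7, 7.0) before and (4.8, 6.0) after, so it travelled √(1.1² + 1.0²) ≈ 1.5 units.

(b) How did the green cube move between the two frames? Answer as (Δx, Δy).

(-0.4, 0.3)

From the two frames, the green cube sits at roughly (5.6, 4.0) before and (5.2, 4.3) after.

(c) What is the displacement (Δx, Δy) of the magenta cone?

(-0.9, 0.2)

From the two frames, the magenta cone sits at roughly (4.6, 0.9) before and (3.7, 1.1) after.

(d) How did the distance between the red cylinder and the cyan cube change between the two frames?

-0.7

Before: roughly 5.9 units apart; after: 5.2. That's 0.7 units closer together.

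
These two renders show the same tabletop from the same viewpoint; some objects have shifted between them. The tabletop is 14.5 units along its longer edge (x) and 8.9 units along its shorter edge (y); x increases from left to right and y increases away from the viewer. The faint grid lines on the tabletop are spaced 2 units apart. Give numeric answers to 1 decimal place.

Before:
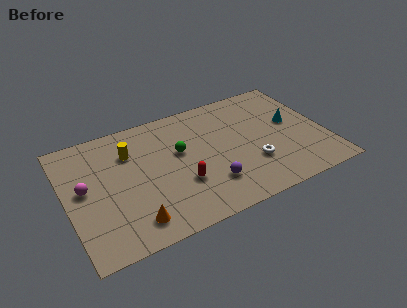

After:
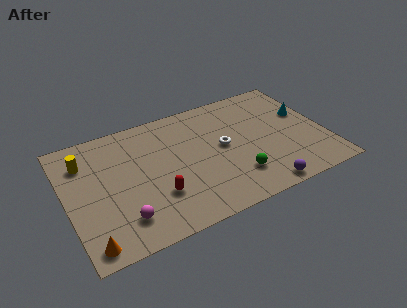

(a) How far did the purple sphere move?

3.1

The purple sphere moved from about (7.7, 2.3) to (10.4, 0.8), a distance of √(2.7² + 1.5²) ≈ 3.1.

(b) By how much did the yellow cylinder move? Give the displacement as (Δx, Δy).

(-2.5, 0.3)

The yellow cylinder started near (3.7, 6.4) and ended near (1.2, 6.7).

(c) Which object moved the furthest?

the green sphere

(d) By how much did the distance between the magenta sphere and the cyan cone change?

-0.4

They were about 11.8 units apart before and 11.4 after — 0.4 units closer together.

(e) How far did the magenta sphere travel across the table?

3.4

The magenta sphere moved from about (1.0, 4.8) to (2.8, 1.9), a distance of √(1.8² + 2.9²) ≈ 3.4.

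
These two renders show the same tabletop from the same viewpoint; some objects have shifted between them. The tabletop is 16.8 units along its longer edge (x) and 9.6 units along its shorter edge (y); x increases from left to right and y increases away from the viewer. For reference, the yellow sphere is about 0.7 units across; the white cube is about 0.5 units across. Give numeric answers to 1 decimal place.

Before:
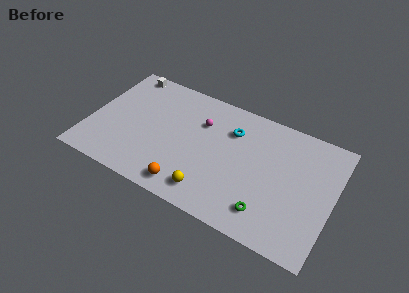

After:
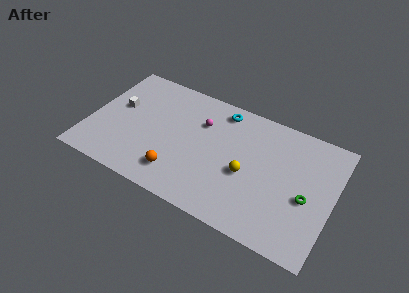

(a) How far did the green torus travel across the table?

3.3

From (12.7, 1.9) to (15.1, 4.1), the green torus covered √(2.4² + 2.2²) ≈ 3.3 units.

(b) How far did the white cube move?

3.1

The white cube was near (1.8, 8.7) before and (1.8, 5.6) after, so it travelled √(0.0² + 3.1²) ≈ 3.1 units.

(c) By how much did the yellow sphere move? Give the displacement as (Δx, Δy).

(2.2, 2.5)

The yellow sphere was at about (8.8, 1.6) and moved to about (11.0, 4.1).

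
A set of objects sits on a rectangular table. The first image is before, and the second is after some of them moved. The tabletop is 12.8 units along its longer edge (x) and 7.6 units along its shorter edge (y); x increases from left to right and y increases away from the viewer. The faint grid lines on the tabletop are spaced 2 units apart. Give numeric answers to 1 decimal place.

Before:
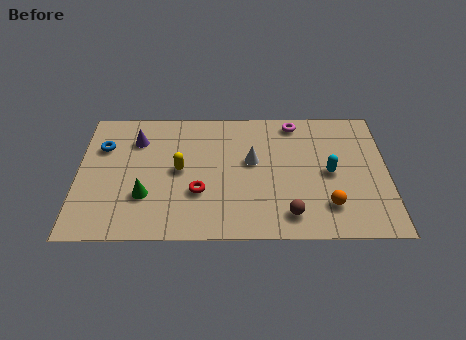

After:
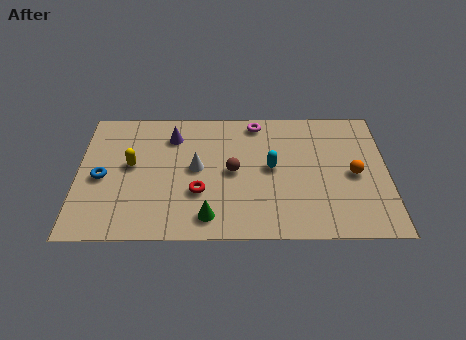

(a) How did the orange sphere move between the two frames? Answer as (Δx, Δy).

(1.1, 1.8)

The orange sphere was at about (10.3, 1.8) and moved to about (11.4, 3.6).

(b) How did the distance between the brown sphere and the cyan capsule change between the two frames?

-1.3

The distance was about 2.9 in the first image and 1.6 in the second, so they moved 1.3 units closer together.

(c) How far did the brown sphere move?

3.4

The brown sphere was near (8.7, 1.3) before and (6.4, 3.8) after, so it travelled √(2.3² + 2.5²) ≈ 3.4 units.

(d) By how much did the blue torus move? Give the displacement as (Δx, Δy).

(0.0, -1.8)

The blue torus started near (1.0, 5.3) and ended near (1.0, 3.5).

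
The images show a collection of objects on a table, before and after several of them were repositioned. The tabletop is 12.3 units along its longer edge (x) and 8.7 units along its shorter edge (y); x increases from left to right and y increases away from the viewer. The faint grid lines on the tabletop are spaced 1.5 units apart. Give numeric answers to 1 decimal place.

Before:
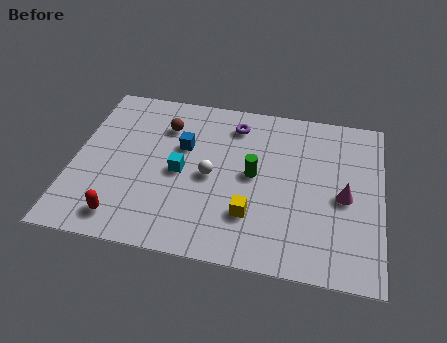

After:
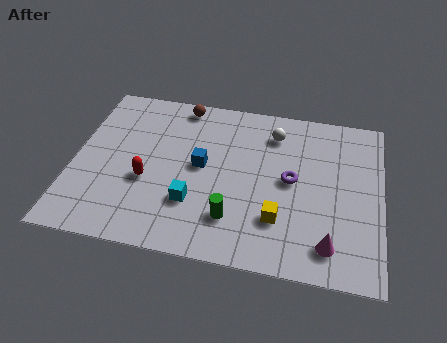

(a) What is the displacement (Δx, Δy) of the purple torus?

(2.4, -2.6)

The purple torus started near (6.3, 7.1) and ended near (8.7, 4.5).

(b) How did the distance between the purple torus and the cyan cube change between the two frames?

+0.6

Before: roughly 3.6 units apart; after: 4.2. That's 0.6 units further apart.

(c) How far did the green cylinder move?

2.5

The green cylinder was near (7.2, 4.5) before and (6.5, 2.1) after, so it travelled √(0.7² + 2.4²) ≈ 2.5 units.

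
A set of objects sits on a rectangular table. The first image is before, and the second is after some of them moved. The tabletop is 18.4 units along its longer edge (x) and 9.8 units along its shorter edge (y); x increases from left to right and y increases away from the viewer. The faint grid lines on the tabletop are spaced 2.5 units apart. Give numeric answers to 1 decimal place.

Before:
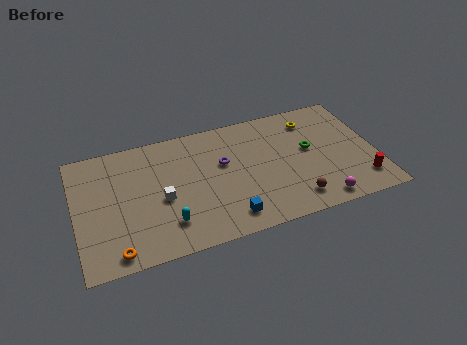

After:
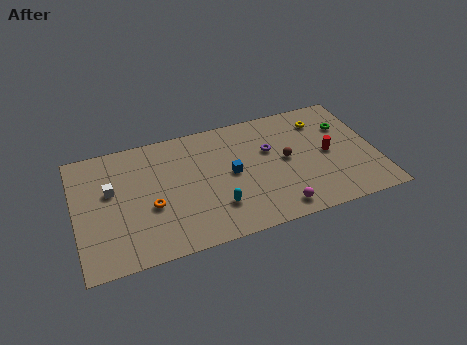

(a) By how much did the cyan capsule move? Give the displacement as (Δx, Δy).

(3.0, 0.3)

The cyan capsule was at about (5.4, 2.3) and moved to about (8.4, 2.6).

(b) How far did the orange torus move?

3.6

From (2.2, 1.1) to (4.5, 3.9), the orange torus covered √(2.3² + 2.8²) ≈ 3.6 units.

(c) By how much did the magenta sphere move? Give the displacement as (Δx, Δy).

(-2.6, 0.2)

The magenta sphere started near (14.6, 1.1) and ended near (12.0, 1.3).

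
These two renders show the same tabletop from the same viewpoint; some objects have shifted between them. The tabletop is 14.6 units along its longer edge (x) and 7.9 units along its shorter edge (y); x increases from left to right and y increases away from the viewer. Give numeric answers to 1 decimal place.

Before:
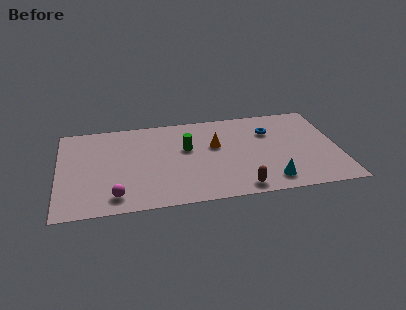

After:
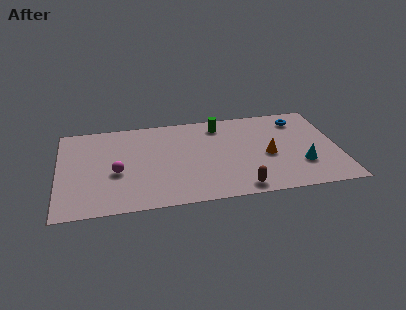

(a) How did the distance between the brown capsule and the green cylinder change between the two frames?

+1.1

Before: roughly 4.7 units apart; after: 5.8. That's 1.1 units further apart.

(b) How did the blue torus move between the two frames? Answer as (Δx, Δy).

(1.6, 0.8)

The blue torus was at about (11.1, 5.6) and moved to about (12.7, 6.4).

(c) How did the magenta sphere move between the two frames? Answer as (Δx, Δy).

(0.1, 2.0)

The magenta sphere started near (2.9, 1.3) and ended near (3.0, 3.3).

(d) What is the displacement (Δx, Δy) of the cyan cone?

(1.7, 1.1)

The cyan cone was at about (10.9, 1.3) and moved to about (12.6, 2.4).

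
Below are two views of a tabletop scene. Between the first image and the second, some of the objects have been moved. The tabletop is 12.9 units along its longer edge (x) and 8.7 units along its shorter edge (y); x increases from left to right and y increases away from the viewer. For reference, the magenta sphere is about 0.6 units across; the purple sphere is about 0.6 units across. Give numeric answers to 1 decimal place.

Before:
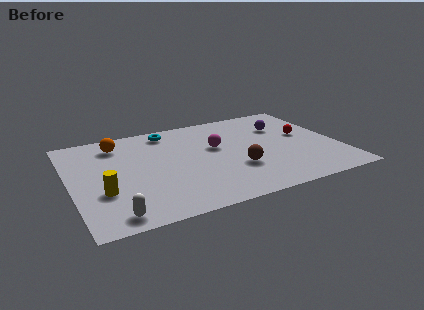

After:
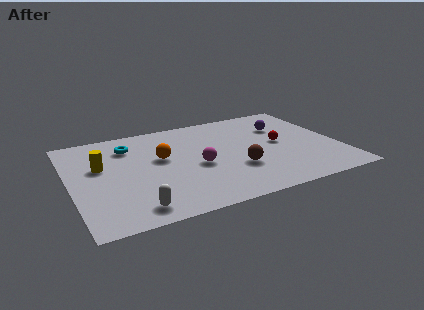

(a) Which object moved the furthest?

the orange sphere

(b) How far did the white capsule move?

1.0

The white capsule was near (1.7, 1.0) before and (2.7, 1.2) after, so it travelled √(1.0² + 0.2²) ≈ 1.0 units.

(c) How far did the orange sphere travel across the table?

2.8

From (2.5, 7.1) to (4.4, 5.1), the orange sphere covered √(1.9² + 2.0²) ≈ 2.8 units.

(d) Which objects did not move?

the purple sphere and the brown sphere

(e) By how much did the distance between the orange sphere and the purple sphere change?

-1.9

The distance was about 8.1 in the first image and 6.2 in the second, so they moved 1.9 units closer together.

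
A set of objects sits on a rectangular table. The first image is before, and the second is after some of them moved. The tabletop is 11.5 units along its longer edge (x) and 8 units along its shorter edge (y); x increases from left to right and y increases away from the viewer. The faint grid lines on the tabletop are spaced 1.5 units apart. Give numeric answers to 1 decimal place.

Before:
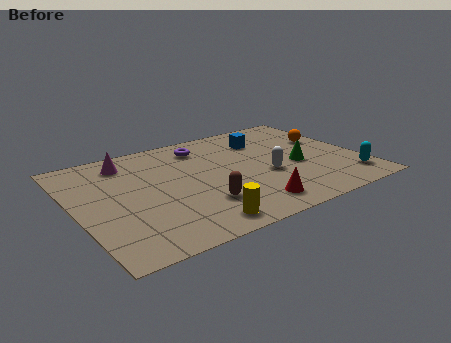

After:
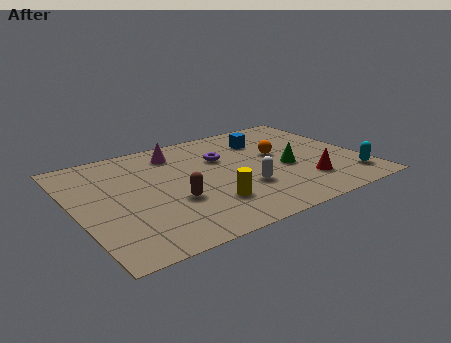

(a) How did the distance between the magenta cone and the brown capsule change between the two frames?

-1.3

They were about 5.0 units apart before and 3.7 after — 1.3 units closer together.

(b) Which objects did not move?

the cyan capsule and the blue cube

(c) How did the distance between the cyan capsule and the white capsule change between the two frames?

+0.8

Before: roughly 3.5 units apart; after: 4.3. That's 0.8 units further apart.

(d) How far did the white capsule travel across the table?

1.3

From (7.6, 3.2) to (6.5, 2.6), the white capsule covered √(1.1² + 0.6²) ≈ 1.3 units.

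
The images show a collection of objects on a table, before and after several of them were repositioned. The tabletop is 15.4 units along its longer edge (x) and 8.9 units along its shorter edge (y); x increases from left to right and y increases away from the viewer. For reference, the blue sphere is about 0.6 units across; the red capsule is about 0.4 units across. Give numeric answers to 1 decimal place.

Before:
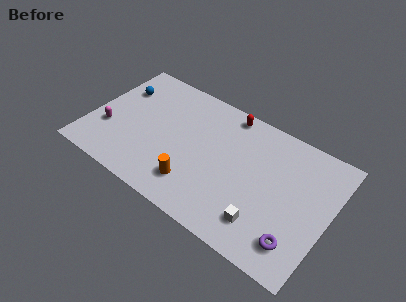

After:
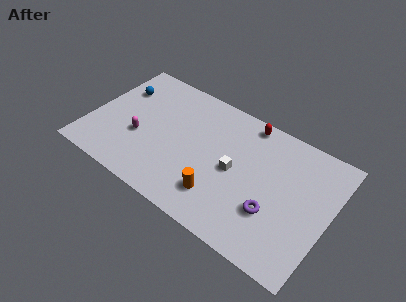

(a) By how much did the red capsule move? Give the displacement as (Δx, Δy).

(1.3, 0.0)

The red capsule started near (8.3, 8.0) and ended near (9.6, 8.0).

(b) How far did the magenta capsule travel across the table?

2.0

From (1.3, 3.0) to (3.3, 3.4), the magenta capsule covered √(2.0² + 0.4²) ≈ 2.0 units.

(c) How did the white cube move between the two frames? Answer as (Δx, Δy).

(-2.3, 2.4)

The white cube started near (11.7, 1.9) and ended near (9.4, 4.3).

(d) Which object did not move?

the blue sphere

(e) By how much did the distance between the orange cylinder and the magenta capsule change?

-0.3

Before: roughly 6.0 units apart; after: 5.7. That's 0.3 units closer together.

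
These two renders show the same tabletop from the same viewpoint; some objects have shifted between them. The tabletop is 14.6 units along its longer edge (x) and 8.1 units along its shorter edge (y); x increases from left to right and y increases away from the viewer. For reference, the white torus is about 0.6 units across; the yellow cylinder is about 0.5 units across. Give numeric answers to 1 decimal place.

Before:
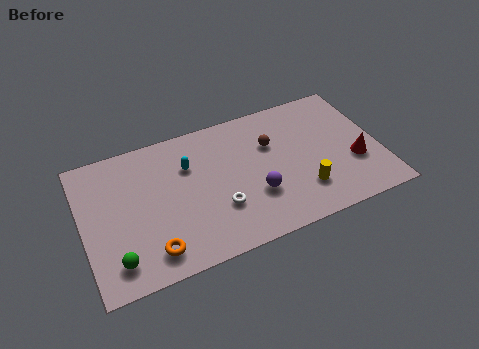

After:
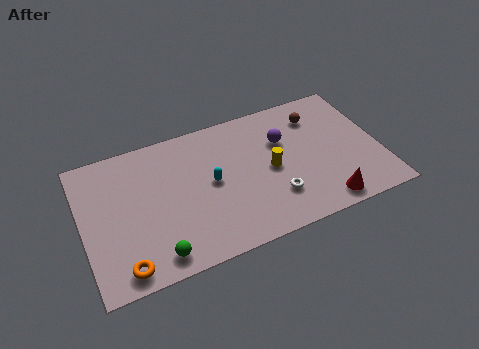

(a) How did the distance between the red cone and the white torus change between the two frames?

-4.2

The distance was about 6.8 in the first image and 2.6 in the second, so they moved 4.2 units closer together.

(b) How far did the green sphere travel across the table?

1.9

The green sphere moved from about (1.4, 1.5) to (3.3, 1.1), a distance of √(1.9² + 0.4²) ≈ 1.9.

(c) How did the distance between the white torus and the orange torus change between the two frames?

+4.0

The distance was about 3.6 in the first image and 7.6 in the second, so they moved 4.0 units further apart.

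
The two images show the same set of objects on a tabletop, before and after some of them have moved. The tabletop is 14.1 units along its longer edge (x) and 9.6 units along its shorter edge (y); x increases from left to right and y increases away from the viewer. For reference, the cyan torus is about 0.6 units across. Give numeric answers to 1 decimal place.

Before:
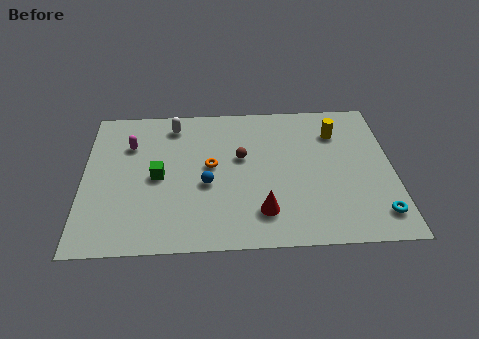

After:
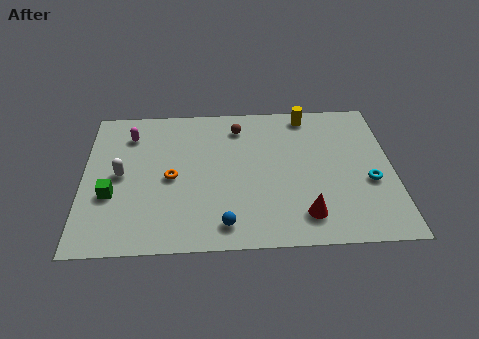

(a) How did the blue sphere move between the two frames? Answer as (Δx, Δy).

(0.8, -2.6)

The blue sphere was at about (5.6, 4.0) and moved to about (6.4, 1.4).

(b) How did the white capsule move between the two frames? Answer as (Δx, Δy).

(-2.4, -3.3)

The white capsule started near (4.1, 8.1) and ended near (1.7, 4.8).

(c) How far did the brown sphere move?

2.1

From (7.2, 5.7) to (7.1, 7.8), the brown sphere covered √(0.1² + 2.1²) ≈ 2.1 units.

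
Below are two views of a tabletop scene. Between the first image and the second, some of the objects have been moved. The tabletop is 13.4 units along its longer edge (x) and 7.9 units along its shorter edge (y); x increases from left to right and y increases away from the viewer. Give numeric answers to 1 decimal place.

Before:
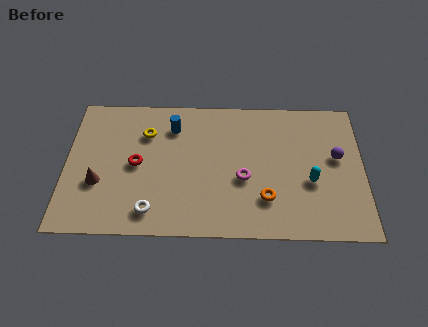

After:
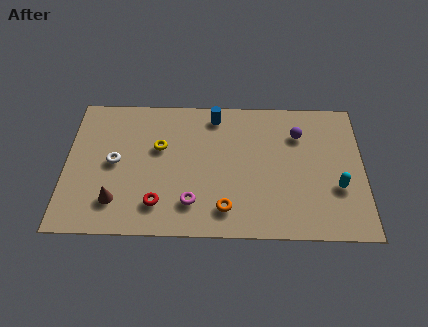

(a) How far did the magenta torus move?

2.7

The magenta torus was near (8.0, 3.2) before and (5.7, 1.8) after, so it travelled √(2.3² + 1.4²) ≈ 2.7 units.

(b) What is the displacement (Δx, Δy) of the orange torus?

(-1.8, -0.6)

The orange torus was at about (9.0, 2.1) and moved to about (7.2, 1.5).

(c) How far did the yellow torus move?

1.0

The yellow torus was near (3.6, 5.7) before and (4.2, 4.9) after, so it travelled √(0.6² + 0.8²) ≈ 1.0 units.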